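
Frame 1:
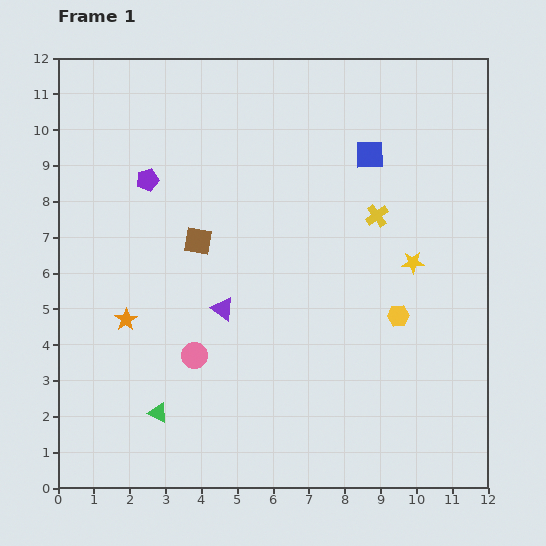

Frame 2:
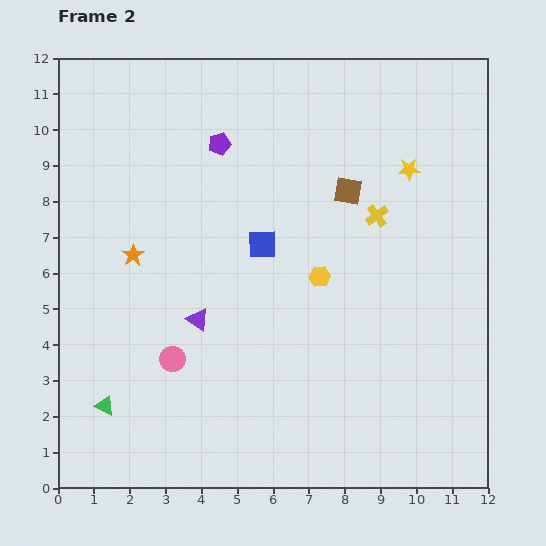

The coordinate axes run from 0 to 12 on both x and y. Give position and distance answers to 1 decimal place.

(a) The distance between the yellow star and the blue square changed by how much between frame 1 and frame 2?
+1.4

Distance in frame 1: 3.2. Distance in frame 2: 4.6.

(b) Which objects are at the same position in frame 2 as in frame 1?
the yellow cross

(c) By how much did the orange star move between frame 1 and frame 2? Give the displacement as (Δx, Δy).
(0.2, 1.8)

The orange star was at (1.9, 4.7) in frame 1 and (2.1, 6.5) in frame 2.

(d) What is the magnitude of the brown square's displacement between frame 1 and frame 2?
4.4

The brown square moved from (3.9, 6.9) to (8.1, 8.3), a distance of √(4.2² + 1.4²) ≈ 4.4.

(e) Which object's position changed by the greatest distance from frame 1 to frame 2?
the brown square

(moved 4.4; next 3.9)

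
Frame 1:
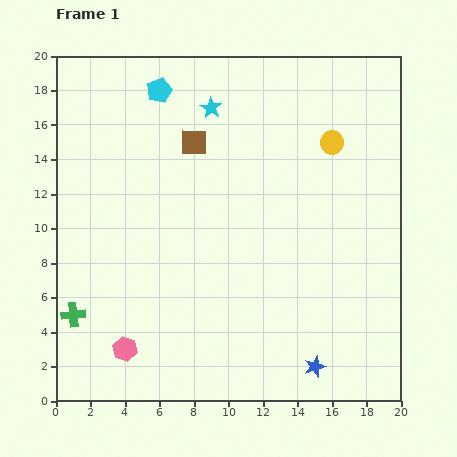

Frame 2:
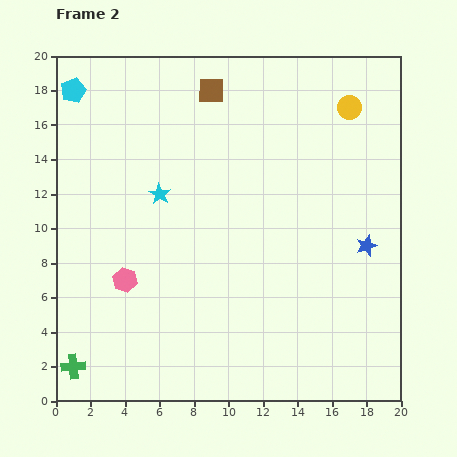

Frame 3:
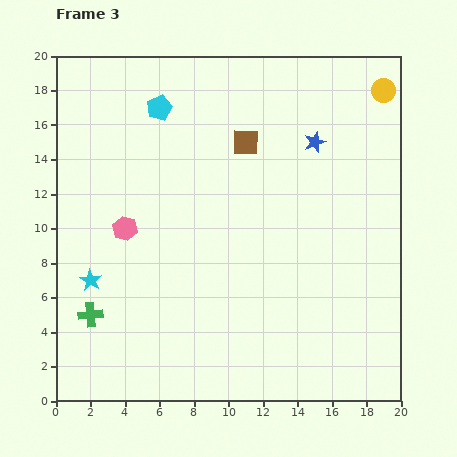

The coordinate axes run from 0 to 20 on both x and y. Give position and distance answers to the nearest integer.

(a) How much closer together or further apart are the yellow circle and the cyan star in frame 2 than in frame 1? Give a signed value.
+5

Distance in frame 1: 7. Distance in frame 2: 12.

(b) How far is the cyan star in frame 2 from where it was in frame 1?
6

The cyan star moved from (9, 17) to (6, 12), a distance of √(3² + 5²) ≈ 6.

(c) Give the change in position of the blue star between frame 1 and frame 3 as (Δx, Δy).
(0, 13)

The blue star was at (15, 2) in frame 1 and (15, 15) in frame 3.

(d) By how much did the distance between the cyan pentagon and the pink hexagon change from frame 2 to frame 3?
-4

Distance in frame 2: 11. Distance in frame 3: 7.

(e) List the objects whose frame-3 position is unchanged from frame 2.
none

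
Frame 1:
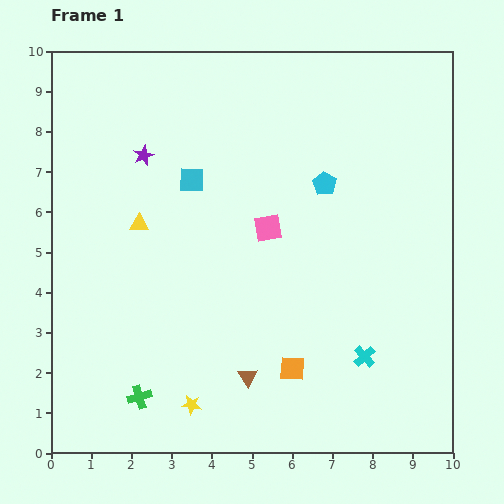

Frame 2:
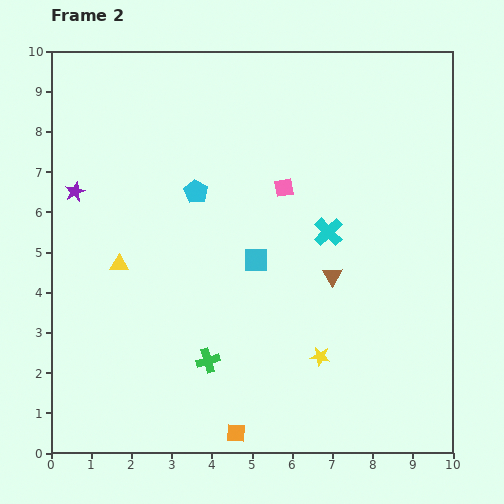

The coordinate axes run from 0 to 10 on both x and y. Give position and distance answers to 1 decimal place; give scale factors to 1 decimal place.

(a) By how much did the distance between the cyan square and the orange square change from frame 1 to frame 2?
-1.0

Distance in frame 1: 5.3. Distance in frame 2: 4.3.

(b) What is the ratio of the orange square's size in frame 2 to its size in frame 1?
0.8×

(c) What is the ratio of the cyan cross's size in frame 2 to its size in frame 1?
1.3×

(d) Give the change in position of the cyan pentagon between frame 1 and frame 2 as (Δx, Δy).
(-3.2, -0.2)

The cyan pentagon was at (6.8, 6.7) in frame 1 and (3.6, 6.5) in frame 2.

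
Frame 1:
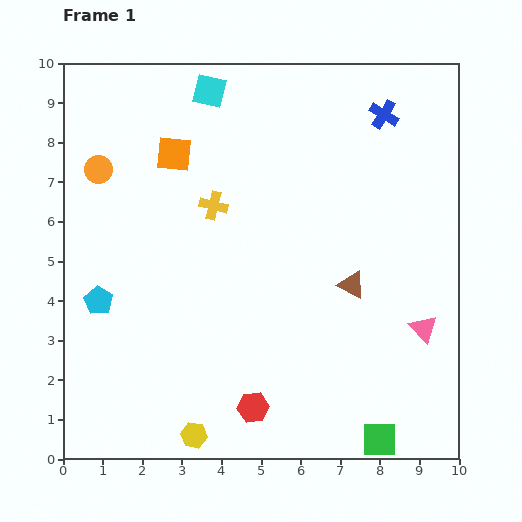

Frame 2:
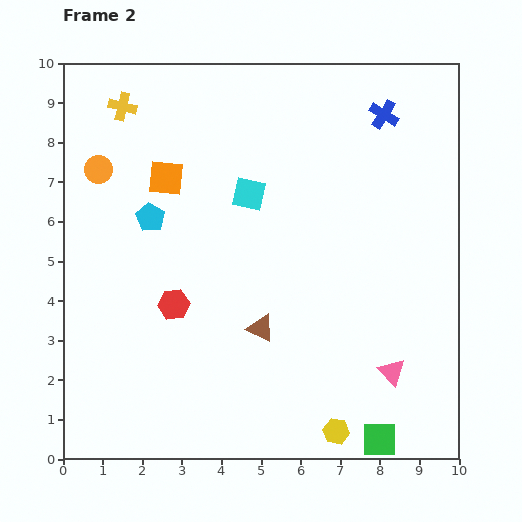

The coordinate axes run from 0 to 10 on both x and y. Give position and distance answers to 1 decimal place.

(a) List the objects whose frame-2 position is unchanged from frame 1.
the blue cross, the green square, the orange circle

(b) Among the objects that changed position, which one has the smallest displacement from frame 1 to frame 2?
the orange square

(moved 0.6)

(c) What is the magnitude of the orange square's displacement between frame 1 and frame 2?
0.6

The orange square moved from (2.8, 7.7) to (2.6, 7.1), a distance of √(0.2² + 0.6²) ≈ 0.6.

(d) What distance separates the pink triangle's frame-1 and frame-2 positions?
1.4

The pink triangle moved from (9.1, 3.3) to (8.3, 2.2), a distance of √(0.8² + 1.1²) ≈ 1.4.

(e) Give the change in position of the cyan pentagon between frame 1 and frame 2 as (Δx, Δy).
(1.3, 2.1)

The cyan pentagon was at (0.9, 4.0) in frame 1 and (2.2, 6.1) in frame 2.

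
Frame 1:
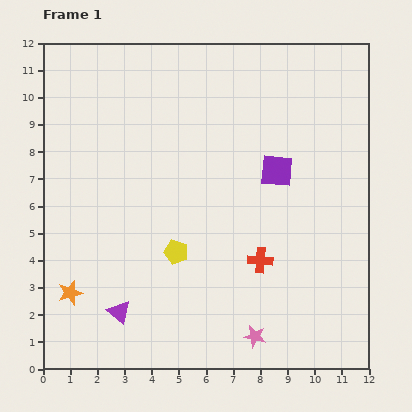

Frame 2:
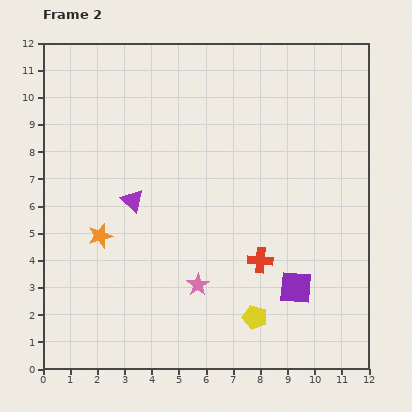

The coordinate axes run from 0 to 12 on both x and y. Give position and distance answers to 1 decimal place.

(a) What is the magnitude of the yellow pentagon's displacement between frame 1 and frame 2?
3.8

The yellow pentagon moved from (4.9, 4.3) to (7.8, 1.9), a distance of √(2.9² + 2.4²) ≈ 3.8.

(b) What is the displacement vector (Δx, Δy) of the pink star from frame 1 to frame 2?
(-2.1, 1.9)

The pink star was at (7.8, 1.2) in frame 1 and (5.7, 3.1) in frame 2.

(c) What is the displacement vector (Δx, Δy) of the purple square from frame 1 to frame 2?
(0.7, -4.3)

The purple square was at (8.6, 7.3) in frame 1 and (9.3, 3.0) in frame 2.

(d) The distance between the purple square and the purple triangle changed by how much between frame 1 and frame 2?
-1.0

Distance in frame 1: 7.8. Distance in frame 2: 6.8.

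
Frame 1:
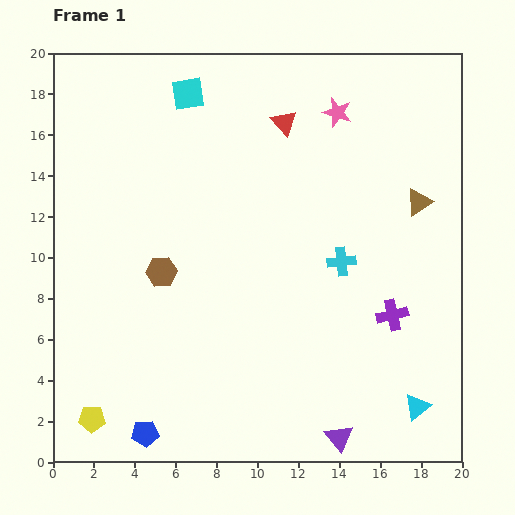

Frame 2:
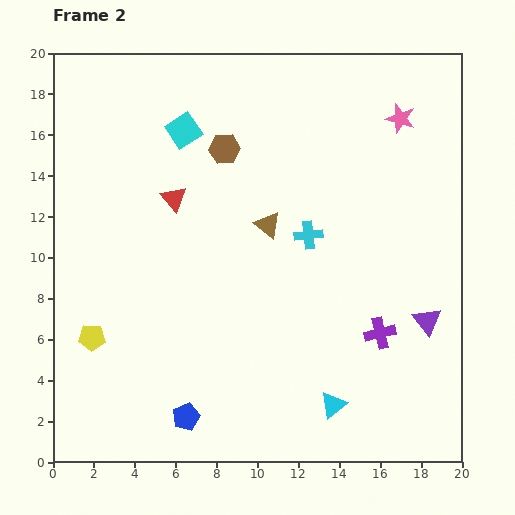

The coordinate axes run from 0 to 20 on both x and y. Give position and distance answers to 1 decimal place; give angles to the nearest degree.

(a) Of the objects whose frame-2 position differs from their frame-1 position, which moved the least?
the purple cross

(moved 1.1)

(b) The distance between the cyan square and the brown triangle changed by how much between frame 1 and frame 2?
-6.3

Distance in frame 1: 12.5. Distance in frame 2: 6.2.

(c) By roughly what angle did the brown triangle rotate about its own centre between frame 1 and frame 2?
51° counter-clockwise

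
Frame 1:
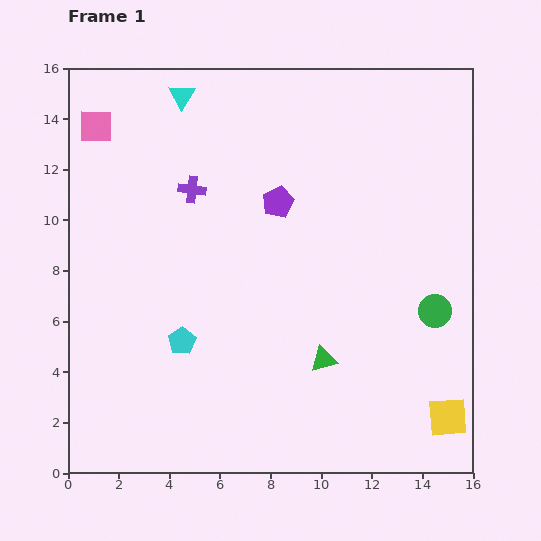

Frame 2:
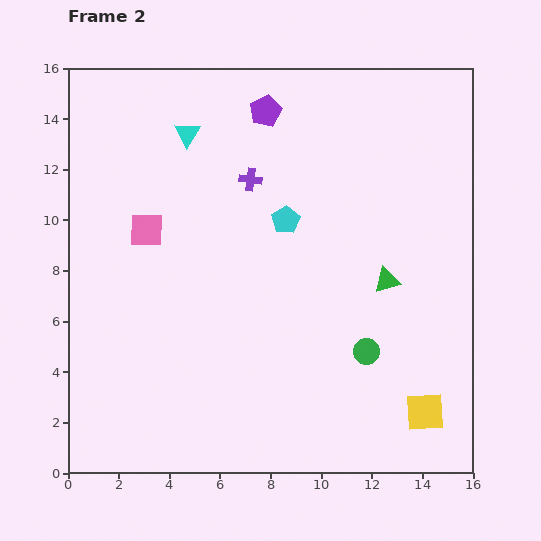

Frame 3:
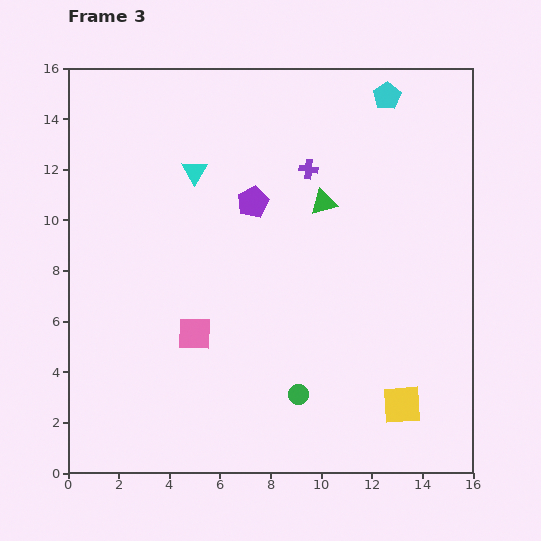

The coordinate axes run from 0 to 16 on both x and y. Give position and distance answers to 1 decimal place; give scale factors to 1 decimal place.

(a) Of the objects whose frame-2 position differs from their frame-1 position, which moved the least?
the yellow square

(moved 0.9)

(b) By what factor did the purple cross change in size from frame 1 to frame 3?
0.7×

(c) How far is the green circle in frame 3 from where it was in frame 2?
3.2

The green circle moved from (11.8, 4.8) to (9.1, 3.1), a distance of √(2.7² + 1.7²) ≈ 3.2.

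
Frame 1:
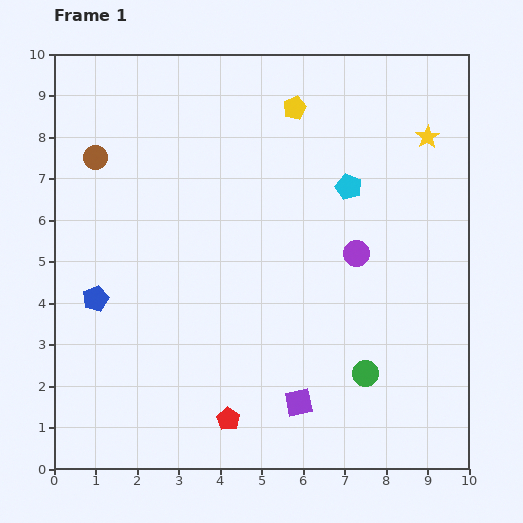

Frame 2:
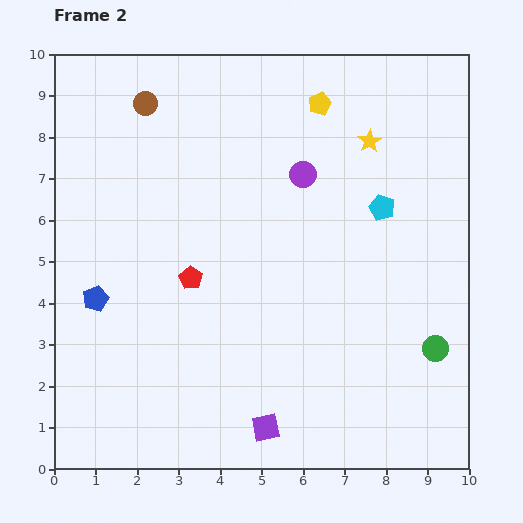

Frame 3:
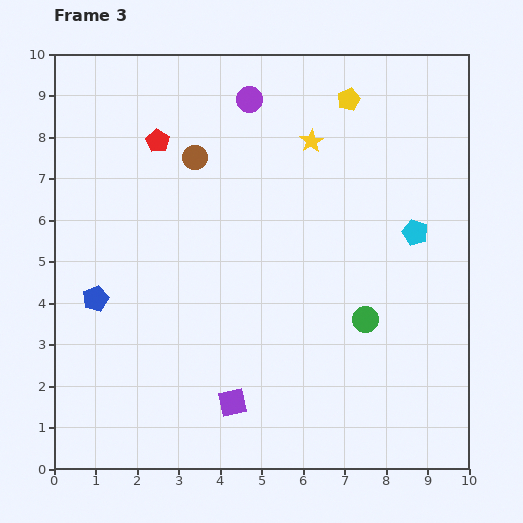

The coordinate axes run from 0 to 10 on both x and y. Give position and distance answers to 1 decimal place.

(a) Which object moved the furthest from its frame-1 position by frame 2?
the red pentagon

(moved 3.5; next 2.3)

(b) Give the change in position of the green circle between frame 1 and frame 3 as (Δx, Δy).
(0.0, 1.3)

The green circle was at (7.5, 2.3) in frame 1 and (7.5, 3.6) in frame 3.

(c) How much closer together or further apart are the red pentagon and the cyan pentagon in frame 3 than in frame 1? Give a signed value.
+0.3

Distance in frame 1: 6.3. Distance in frame 3: 6.6.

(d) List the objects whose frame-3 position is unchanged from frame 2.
the blue pentagon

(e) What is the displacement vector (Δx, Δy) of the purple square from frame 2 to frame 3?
(-0.8, 0.6)

The purple square was at (5.1, 1.0) in frame 2 and (4.3, 1.6) in frame 3.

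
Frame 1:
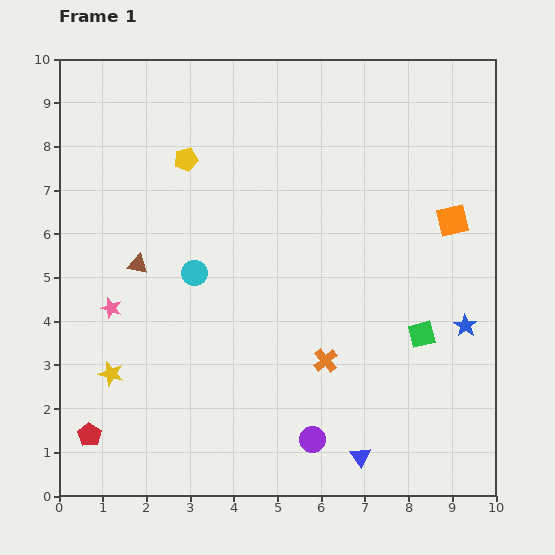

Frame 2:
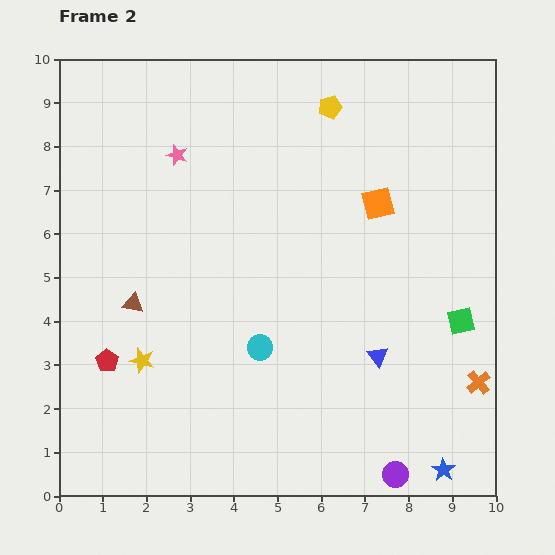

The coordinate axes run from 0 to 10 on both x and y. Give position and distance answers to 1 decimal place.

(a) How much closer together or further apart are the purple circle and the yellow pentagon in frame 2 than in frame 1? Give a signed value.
+1.5

Distance in frame 1: 7.0. Distance in frame 2: 8.5.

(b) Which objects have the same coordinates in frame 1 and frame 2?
none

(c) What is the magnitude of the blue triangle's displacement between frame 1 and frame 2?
2.3

The blue triangle moved from (6.9, 0.9) to (7.3, 3.2), a distance of √(0.4² + 2.3²) ≈ 2.3.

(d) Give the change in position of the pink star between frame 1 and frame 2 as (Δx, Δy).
(1.5, 3.5)

The pink star was at (1.2, 4.3) in frame 1 and (2.7, 7.8) in frame 2.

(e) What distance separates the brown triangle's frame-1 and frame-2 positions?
0.9

The brown triangle moved from (1.8, 5.3) to (1.7, 4.4), a distance of √(0.1² + 0.9²) ≈ 0.9.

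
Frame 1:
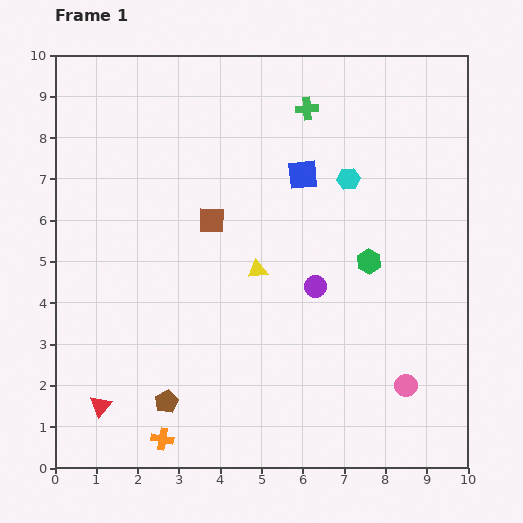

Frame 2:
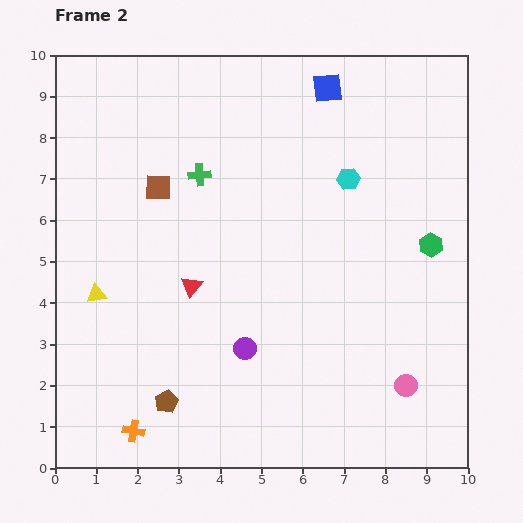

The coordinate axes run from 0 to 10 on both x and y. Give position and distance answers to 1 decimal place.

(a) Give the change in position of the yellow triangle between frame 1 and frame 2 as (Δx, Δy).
(-3.9, -0.6)

The yellow triangle was at (4.9, 4.8) in frame 1 and (1.0, 4.2) in frame 2.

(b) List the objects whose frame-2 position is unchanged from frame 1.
the pink circle, the cyan hexagon, the brown pentagon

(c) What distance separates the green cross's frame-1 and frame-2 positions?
3.1

The green cross moved from (6.1, 8.7) to (3.5, 7.1), a distance of √(2.6² + 1.6²) ≈ 3.1.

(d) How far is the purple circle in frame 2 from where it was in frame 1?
2.3

The purple circle moved from (6.3, 4.4) to (4.6, 2.9), a distance of √(1.7² + 1.5²) ≈ 2.3.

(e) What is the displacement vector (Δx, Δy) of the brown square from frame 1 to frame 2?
(-1.3, 0.8)

The brown square was at (3.8, 6.0) in frame 1 and (2.5, 6.8) in frame 2.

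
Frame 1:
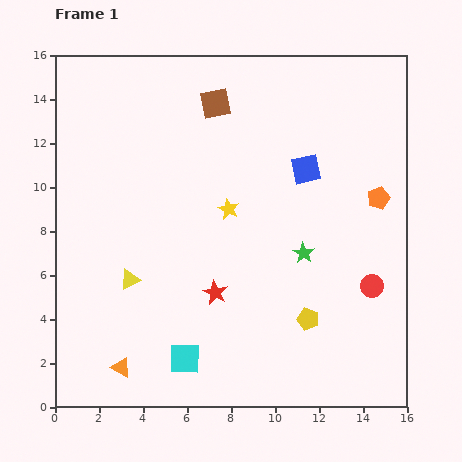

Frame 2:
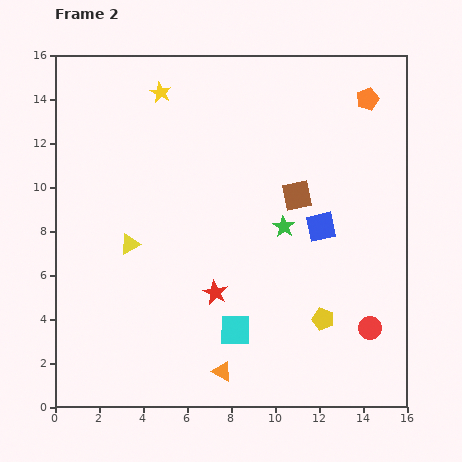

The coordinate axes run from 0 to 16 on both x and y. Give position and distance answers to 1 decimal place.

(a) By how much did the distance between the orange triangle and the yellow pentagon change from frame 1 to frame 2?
-3.6

Distance in frame 1: 8.8. Distance in frame 2: 5.2.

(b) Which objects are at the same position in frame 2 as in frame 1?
the red star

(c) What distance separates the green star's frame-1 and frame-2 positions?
1.5

The green star moved from (11.3, 7.0) to (10.4, 8.2), a distance of √(0.9² + 1.2²) ≈ 1.5.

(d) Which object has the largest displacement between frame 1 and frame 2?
the yellow star

(moved 6.1; next 5.6)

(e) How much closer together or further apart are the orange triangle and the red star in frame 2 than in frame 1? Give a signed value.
-1.9

Distance in frame 1: 5.5. Distance in frame 2: 3.6.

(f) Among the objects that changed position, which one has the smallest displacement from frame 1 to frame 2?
the yellow pentagon

(moved 0.7)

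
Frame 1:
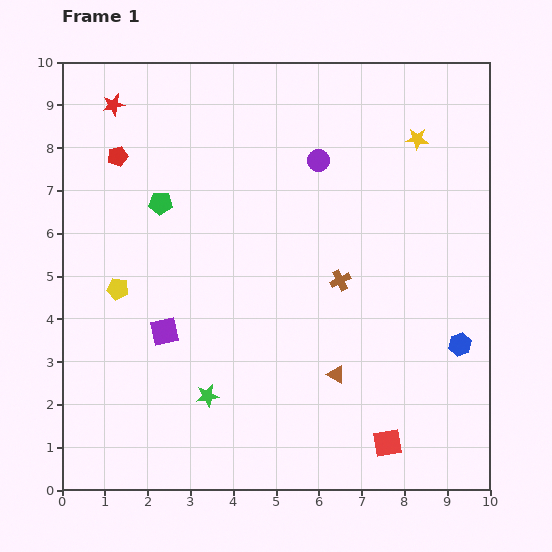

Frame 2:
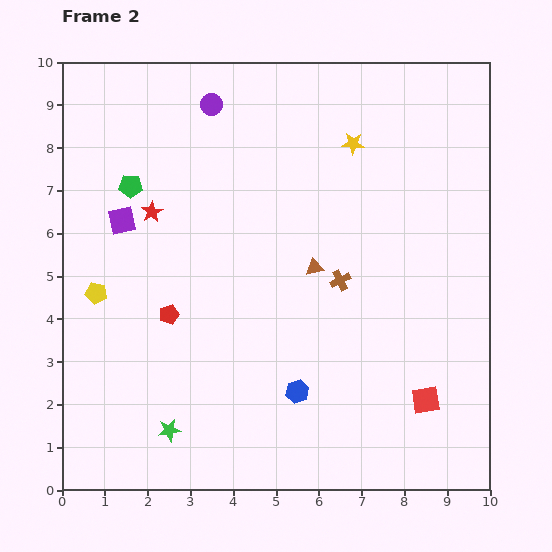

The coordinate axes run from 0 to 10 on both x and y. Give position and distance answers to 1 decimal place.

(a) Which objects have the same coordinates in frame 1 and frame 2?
the brown cross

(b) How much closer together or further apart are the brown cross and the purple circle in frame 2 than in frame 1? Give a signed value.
+2.3

Distance in frame 1: 2.8. Distance in frame 2: 5.1.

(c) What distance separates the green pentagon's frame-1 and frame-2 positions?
0.8

The green pentagon moved from (2.3, 6.7) to (1.6, 7.1), a distance of √(0.7² + 0.4²) ≈ 0.8.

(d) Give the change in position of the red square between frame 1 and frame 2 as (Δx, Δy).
(0.9, 1.0)

The red square was at (7.6, 1.1) in frame 1 and (8.5, 2.1) in frame 2.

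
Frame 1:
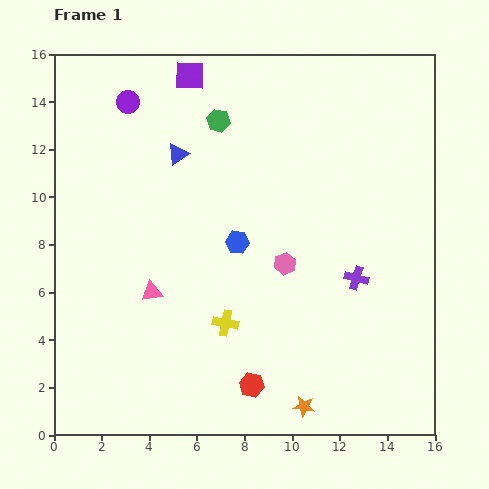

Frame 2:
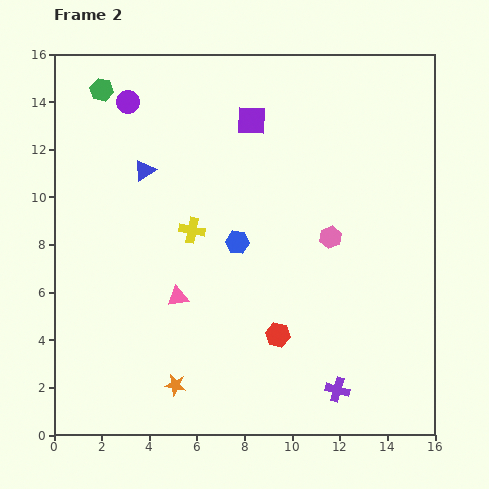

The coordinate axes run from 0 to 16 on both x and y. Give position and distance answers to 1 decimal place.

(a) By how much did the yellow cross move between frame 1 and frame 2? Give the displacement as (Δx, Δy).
(-1.4, 3.9)

The yellow cross was at (7.2, 4.7) in frame 1 and (5.8, 8.6) in frame 2.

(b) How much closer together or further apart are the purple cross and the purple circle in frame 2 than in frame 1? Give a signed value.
+2.9

Distance in frame 1: 12.1. Distance in frame 2: 15.0.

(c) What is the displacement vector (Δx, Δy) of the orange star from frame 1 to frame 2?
(-5.4, 0.9)

The orange star was at (10.5, 1.2) in frame 1 and (5.1, 2.1) in frame 2.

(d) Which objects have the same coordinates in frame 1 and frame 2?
the blue hexagon, the purple circle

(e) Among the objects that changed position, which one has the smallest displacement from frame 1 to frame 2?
the pink triangle

(moved 1.1)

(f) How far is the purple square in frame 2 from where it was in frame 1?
3.2

The purple square moved from (5.7, 15.1) to (8.3, 13.2), a distance of √(2.6² + 1.9²) ≈ 3.2.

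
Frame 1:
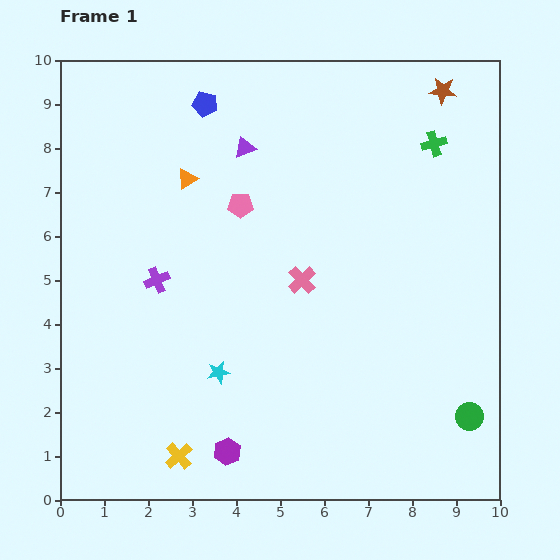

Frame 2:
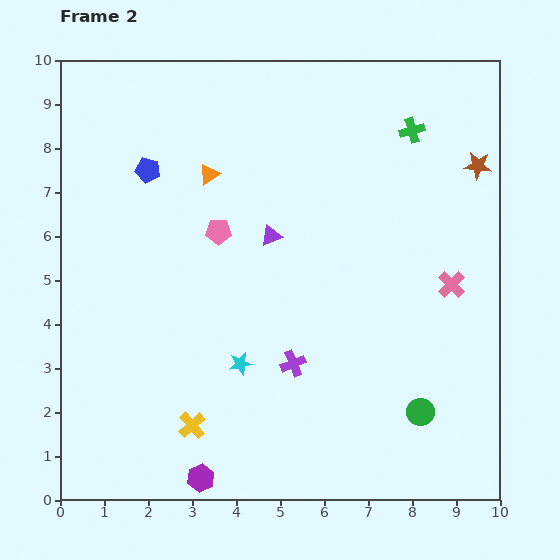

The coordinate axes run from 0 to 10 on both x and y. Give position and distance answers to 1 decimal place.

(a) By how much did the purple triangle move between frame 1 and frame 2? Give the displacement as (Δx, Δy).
(0.6, -2.0)

The purple triangle was at (4.2, 8.0) in frame 1 and (4.8, 6.0) in frame 2.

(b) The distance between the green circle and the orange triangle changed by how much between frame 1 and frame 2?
-1.2

Distance in frame 1: 8.4. Distance in frame 2: 7.2.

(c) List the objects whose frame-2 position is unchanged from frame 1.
none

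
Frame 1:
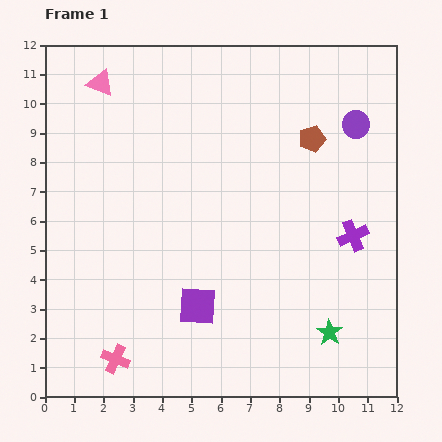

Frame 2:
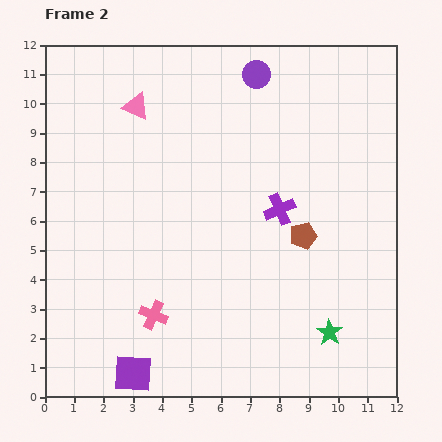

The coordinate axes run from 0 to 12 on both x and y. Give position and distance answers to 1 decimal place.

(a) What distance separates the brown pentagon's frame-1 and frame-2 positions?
3.3

The brown pentagon moved from (9.1, 8.8) to (8.8, 5.5), a distance of √(0.3² + 3.3²) ≈ 3.3.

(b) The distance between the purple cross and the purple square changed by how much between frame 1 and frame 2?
+1.7

Distance in frame 1: 5.8. Distance in frame 2: 7.5.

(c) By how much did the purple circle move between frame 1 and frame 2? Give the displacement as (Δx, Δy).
(-3.4, 1.7)

The purple circle was at (10.6, 9.3) in frame 1 and (7.2, 11.0) in frame 2.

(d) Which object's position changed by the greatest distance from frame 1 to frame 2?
the purple circle

(moved 3.8; next 3.3)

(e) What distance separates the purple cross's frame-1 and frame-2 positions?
2.7

The purple cross moved from (10.5, 5.5) to (8.0, 6.4), a distance of √(2.5² + 0.9²) ≈ 2.7.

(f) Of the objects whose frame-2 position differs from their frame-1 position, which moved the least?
the pink triangle

(moved 1.4)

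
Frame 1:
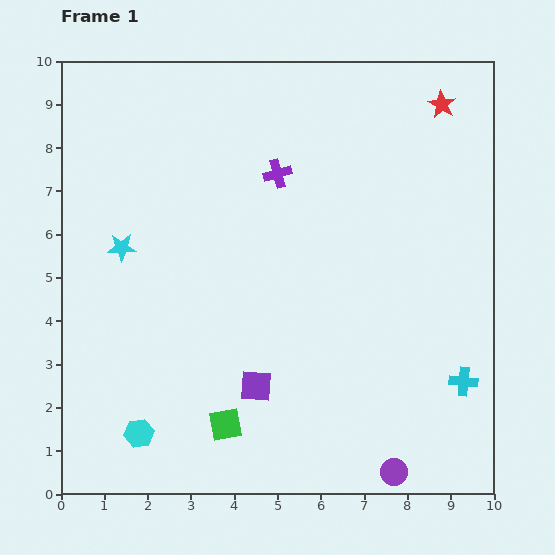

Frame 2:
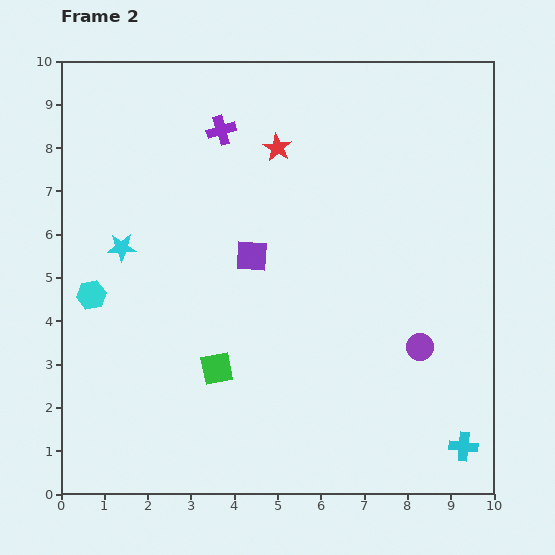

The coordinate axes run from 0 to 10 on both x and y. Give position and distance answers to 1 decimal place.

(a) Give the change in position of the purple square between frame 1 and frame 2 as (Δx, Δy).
(-0.1, 3.0)

The purple square was at (4.5, 2.5) in frame 1 and (4.4, 5.5) in frame 2.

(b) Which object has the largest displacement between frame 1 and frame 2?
the red star

(moved 3.9; next 3.4)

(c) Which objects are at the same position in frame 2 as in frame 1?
the cyan star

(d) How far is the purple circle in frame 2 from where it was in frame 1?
3.0

The purple circle moved from (7.7, 0.5) to (8.3, 3.4), a distance of √(0.6² + 2.9²) ≈ 3.0.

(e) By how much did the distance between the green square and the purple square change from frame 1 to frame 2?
+1.6

Distance in frame 1: 1.1. Distance in frame 2: 2.7.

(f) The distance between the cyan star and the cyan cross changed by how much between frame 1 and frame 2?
+0.6

Distance in frame 1: 8.5. Distance in frame 2: 9.1.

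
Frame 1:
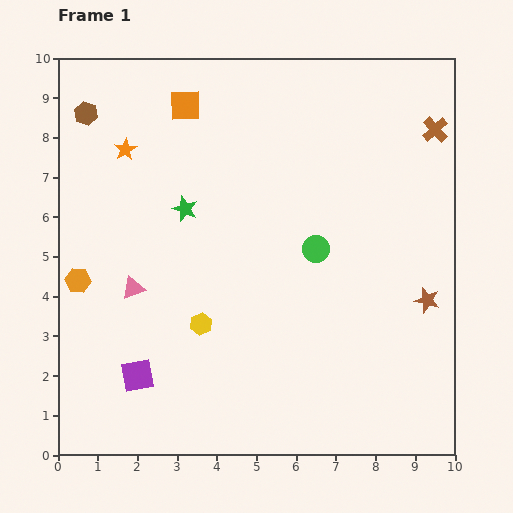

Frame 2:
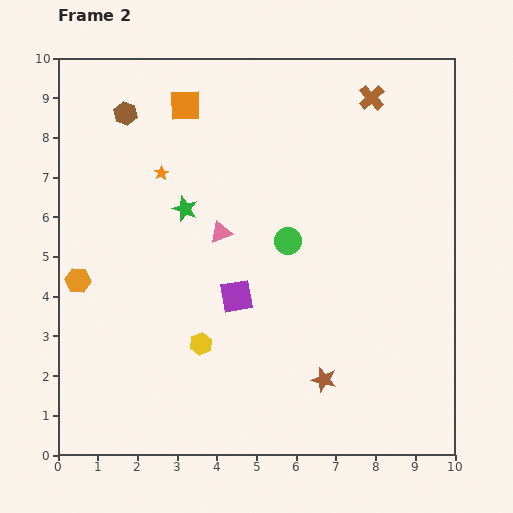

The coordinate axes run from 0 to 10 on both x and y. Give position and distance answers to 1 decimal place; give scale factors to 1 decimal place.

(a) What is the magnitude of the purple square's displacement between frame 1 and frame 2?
3.2

The purple square moved from (2.0, 2.0) to (4.5, 4.0), a distance of √(2.5² + 2.0²) ≈ 3.2.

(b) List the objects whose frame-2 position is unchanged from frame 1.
the green star, the orange square, the orange hexagon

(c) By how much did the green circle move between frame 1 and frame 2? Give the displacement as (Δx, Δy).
(-0.7, 0.2)

The green circle was at (6.5, 5.2) in frame 1 and (5.8, 5.4) in frame 2.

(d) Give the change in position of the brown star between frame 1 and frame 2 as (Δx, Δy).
(-2.6, -2.0)

The brown star was at (9.3, 3.9) in frame 1 and (6.7, 1.9) in frame 2.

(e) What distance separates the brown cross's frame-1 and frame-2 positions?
1.8

The brown cross moved from (9.5, 8.2) to (7.9, 9.0), a distance of √(1.6² + 0.8²) ≈ 1.8.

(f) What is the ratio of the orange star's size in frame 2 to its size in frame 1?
0.6×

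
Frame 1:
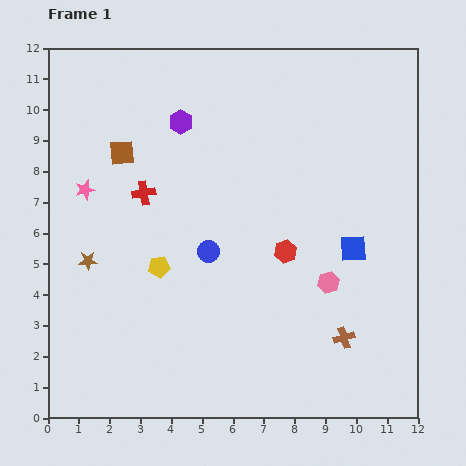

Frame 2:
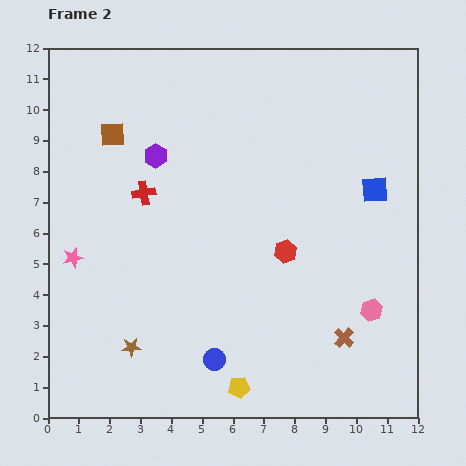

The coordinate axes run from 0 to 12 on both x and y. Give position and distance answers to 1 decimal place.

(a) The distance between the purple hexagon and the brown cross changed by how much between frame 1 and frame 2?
-0.3

Distance in frame 1: 8.8. Distance in frame 2: 8.5.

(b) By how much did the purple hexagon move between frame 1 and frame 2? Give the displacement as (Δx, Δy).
(-0.8, -1.1)

The purple hexagon was at (4.3, 9.6) in frame 1 and (3.5, 8.5) in frame 2.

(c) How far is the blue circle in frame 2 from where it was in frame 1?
3.5

The blue circle moved from (5.2, 5.4) to (5.4, 1.9), a distance of √(0.2² + 3.5²) ≈ 3.5.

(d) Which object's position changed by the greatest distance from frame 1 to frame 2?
the yellow pentagon

(moved 4.7; next 3.5)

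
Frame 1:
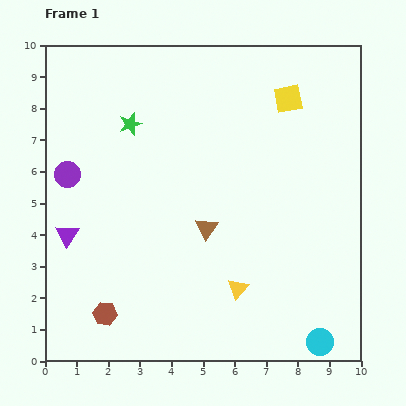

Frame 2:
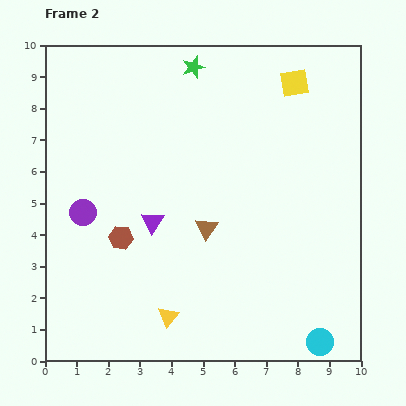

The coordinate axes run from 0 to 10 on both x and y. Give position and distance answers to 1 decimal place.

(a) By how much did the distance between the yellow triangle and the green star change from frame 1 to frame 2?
+1.7

Distance in frame 1: 6.2. Distance in frame 2: 7.9.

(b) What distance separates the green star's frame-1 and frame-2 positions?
2.7

The green star moved from (2.7, 7.5) to (4.7, 9.3), a distance of √(2.0² + 1.8²) ≈ 2.7.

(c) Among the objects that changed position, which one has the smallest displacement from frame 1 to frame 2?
the yellow square

(moved 0.5)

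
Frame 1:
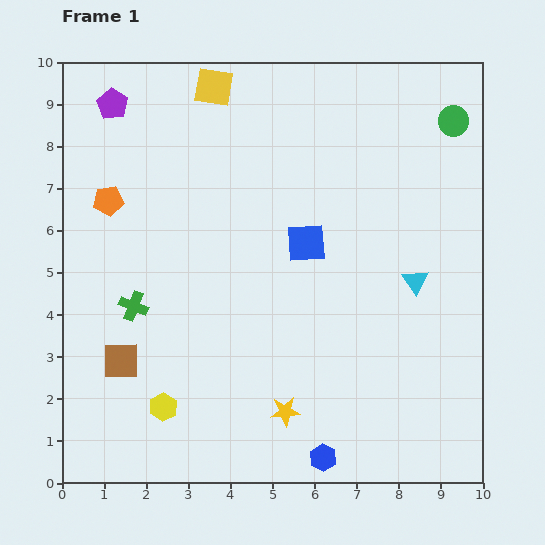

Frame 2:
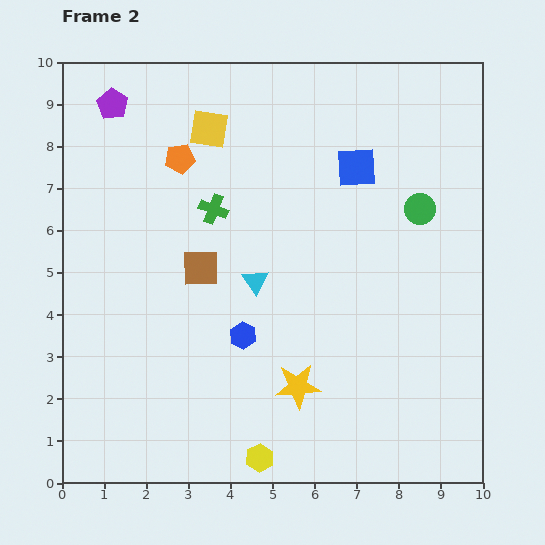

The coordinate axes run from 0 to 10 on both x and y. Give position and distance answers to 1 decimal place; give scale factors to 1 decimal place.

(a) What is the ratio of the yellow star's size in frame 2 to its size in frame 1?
1.6×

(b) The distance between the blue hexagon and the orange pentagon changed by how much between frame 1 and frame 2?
-3.5

Distance in frame 1: 8.0. Distance in frame 2: 4.5.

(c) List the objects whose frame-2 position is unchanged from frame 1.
the purple pentagon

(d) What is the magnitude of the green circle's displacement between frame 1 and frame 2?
2.2

The green circle moved from (9.3, 8.6) to (8.5, 6.5), a distance of √(0.8² + 2.1²) ≈ 2.2.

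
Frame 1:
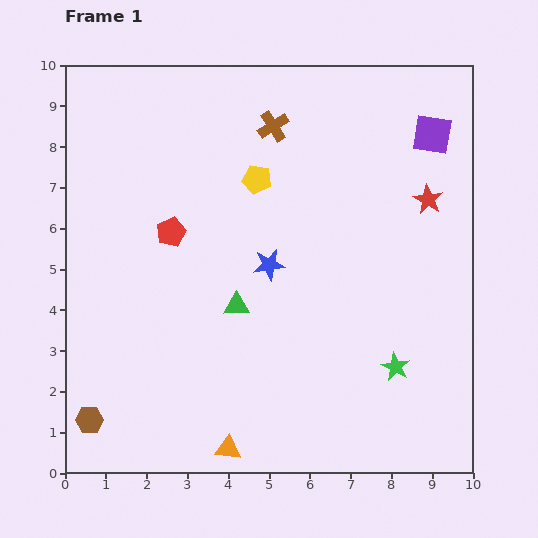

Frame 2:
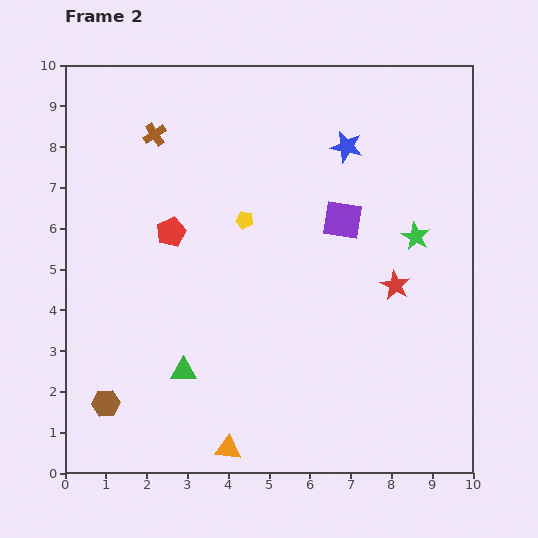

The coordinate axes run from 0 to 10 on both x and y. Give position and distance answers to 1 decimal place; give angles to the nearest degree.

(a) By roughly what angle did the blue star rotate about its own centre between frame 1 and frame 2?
20° clockwise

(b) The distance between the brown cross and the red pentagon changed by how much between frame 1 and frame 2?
-1.2

Distance in frame 1: 3.6. Distance in frame 2: 2.4.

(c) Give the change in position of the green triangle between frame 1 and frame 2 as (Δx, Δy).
(-1.3, -1.6)

The green triangle was at (4.2, 4.1) in frame 1 and (2.9, 2.5) in frame 2.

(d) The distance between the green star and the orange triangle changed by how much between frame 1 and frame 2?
+2.3

Distance in frame 1: 4.6. Distance in frame 2: 6.9.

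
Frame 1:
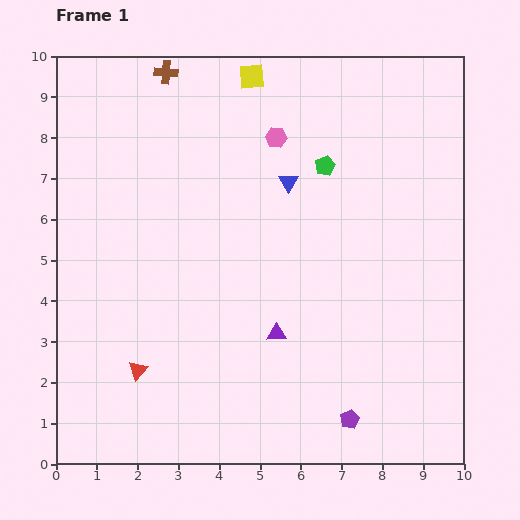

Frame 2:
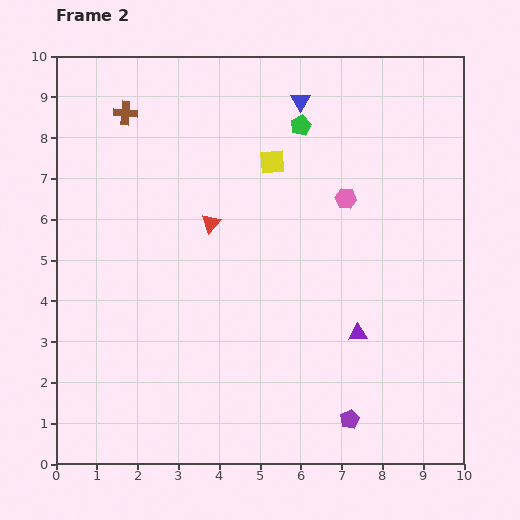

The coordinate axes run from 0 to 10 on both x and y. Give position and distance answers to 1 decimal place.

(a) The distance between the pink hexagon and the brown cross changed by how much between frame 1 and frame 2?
+2.7

Distance in frame 1: 3.1. Distance in frame 2: 5.8.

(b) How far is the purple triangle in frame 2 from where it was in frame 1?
2.0

The purple triangle moved from (5.4, 3.2) to (7.4, 3.2), a distance of √(2.0² + 0.0²) ≈ 2.0.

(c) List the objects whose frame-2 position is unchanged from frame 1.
the purple pentagon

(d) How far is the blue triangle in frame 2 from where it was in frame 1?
2.0

The blue triangle moved from (5.7, 6.9) to (6.0, 8.9), a distance of √(0.3² + 2.0²) ≈ 2.0.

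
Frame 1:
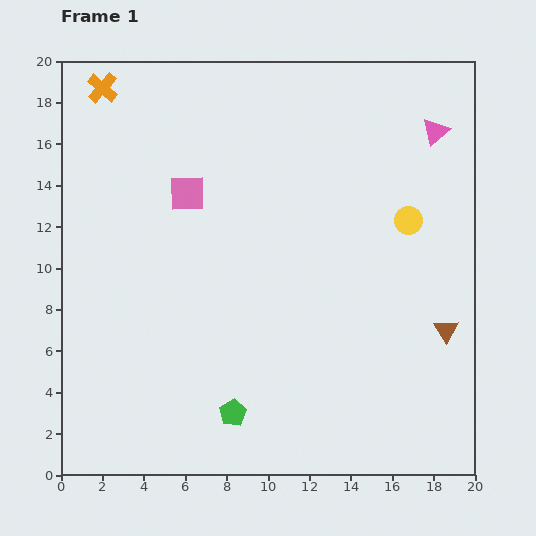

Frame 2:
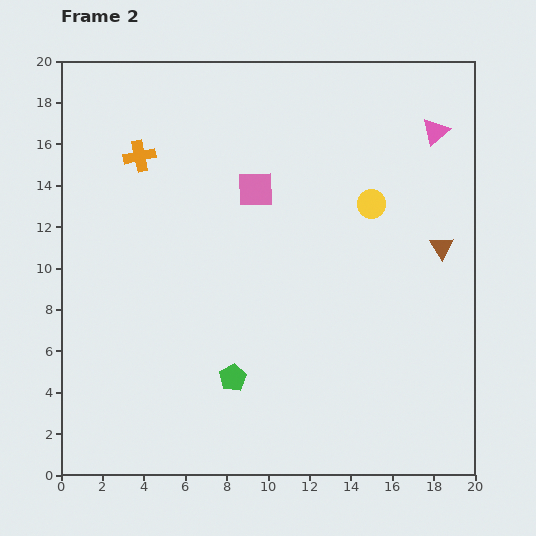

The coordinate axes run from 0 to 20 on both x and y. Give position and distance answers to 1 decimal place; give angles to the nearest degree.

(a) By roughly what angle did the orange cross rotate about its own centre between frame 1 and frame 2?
37° clockwise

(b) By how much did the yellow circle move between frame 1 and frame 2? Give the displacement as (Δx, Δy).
(-1.8, 0.8)

The yellow circle was at (16.8, 12.3) in frame 1 and (15.0, 13.1) in frame 2.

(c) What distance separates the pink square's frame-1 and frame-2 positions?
3.3

The pink square moved from (6.1, 13.6) to (9.4, 13.8), a distance of √(3.3² + 0.2²) ≈ 3.3.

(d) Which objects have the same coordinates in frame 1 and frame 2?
the pink triangle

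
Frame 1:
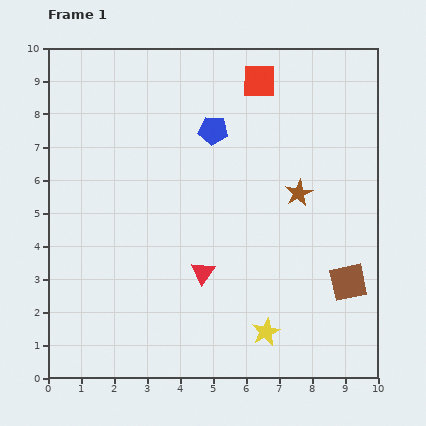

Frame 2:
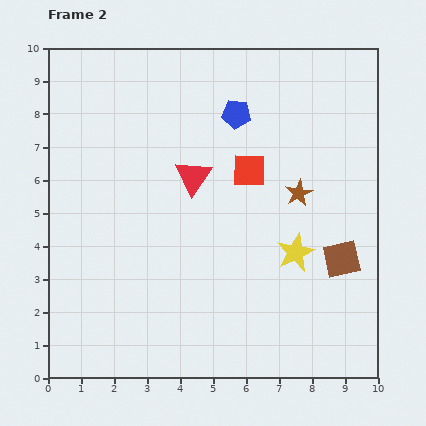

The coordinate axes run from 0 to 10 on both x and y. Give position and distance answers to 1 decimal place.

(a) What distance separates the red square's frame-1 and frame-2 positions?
2.7

The red square moved from (6.4, 9.0) to (6.1, 6.3), a distance of √(0.3² + 2.7²) ≈ 2.7.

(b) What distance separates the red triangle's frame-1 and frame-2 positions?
2.9

The red triangle moved from (4.7, 3.2) to (4.4, 6.1), a distance of √(0.3² + 2.9²) ≈ 2.9.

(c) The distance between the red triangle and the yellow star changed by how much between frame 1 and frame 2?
+1.3

Distance in frame 1: 2.6. Distance in frame 2: 3.9.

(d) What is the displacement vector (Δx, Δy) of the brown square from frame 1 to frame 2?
(-0.2, 0.7)

The brown square was at (9.1, 2.9) in frame 1 and (8.9, 3.6) in frame 2.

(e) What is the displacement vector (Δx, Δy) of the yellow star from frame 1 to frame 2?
(0.9, 2.4)

The yellow star was at (6.6, 1.4) in frame 1 and (7.5, 3.8) in frame 2.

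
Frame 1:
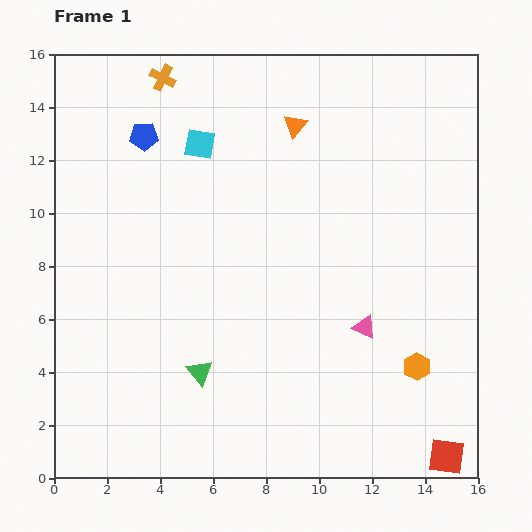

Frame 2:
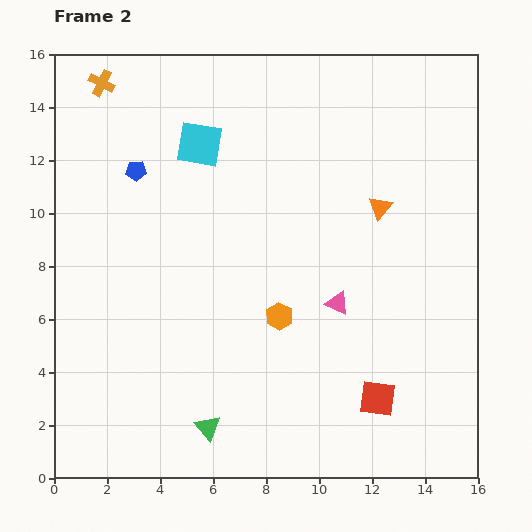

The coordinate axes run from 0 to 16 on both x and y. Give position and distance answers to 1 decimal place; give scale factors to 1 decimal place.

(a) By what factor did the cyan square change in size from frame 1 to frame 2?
1.5×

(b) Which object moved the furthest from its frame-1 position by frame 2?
the orange hexagon

(moved 5.5; next 4.5)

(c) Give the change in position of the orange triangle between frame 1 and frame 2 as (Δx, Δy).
(3.2, -3.1)

The orange triangle was at (9.1, 13.3) in frame 1 and (12.3, 10.2) in frame 2.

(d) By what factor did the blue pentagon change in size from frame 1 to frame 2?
0.7×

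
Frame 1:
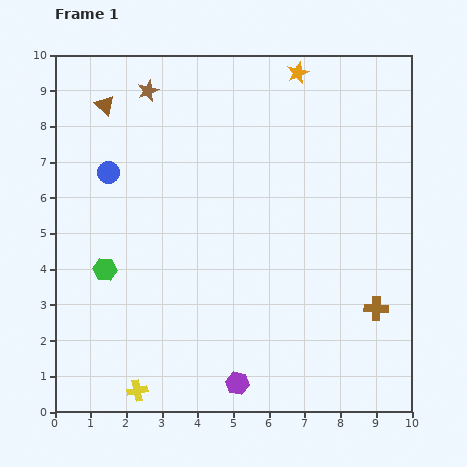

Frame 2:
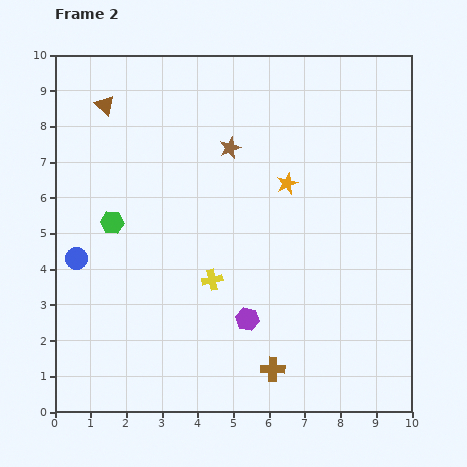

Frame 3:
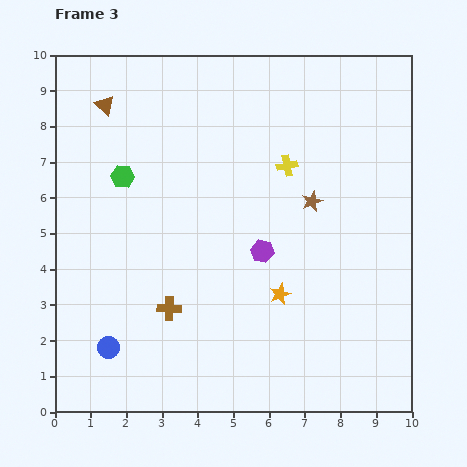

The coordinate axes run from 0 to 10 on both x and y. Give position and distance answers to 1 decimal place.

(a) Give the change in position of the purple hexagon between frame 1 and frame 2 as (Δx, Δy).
(0.3, 1.8)

The purple hexagon was at (5.1, 0.8) in frame 1 and (5.4, 2.6) in frame 2.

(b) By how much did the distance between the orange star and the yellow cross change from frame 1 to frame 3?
-6.4

Distance in frame 1: 10.0. Distance in frame 3: 3.6.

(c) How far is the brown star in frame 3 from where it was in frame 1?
5.5

The brown star moved from (2.6, 9.0) to (7.2, 5.9), a distance of √(4.6² + 3.1²) ≈ 5.5.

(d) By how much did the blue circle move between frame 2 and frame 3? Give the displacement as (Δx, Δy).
(0.9, -2.5)

The blue circle was at (0.6, 4.3) in frame 2 and (1.5, 1.8) in frame 3.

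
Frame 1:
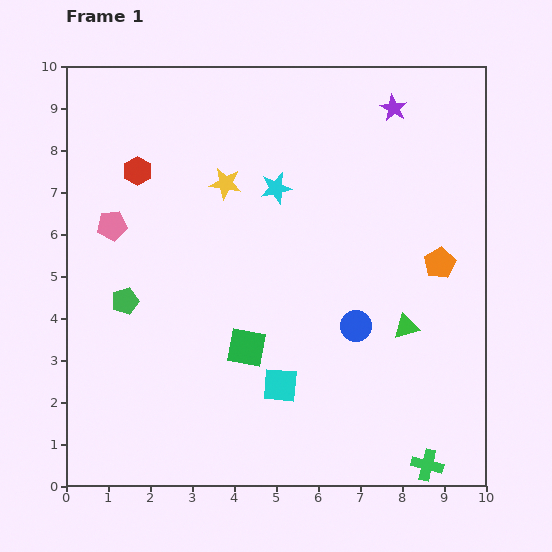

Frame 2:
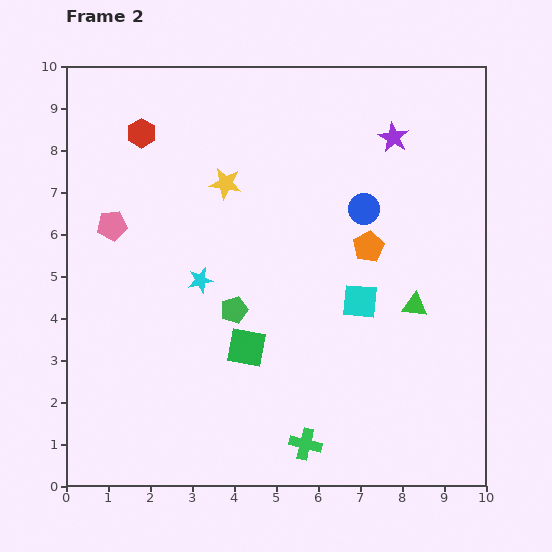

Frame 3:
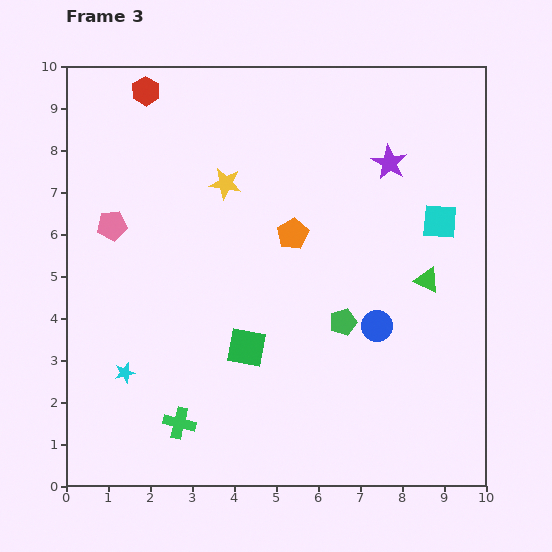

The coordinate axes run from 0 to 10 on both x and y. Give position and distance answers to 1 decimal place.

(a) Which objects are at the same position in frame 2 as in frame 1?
the yellow star, the pink pentagon, the green square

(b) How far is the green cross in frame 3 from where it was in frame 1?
6.0

The green cross moved from (8.6, 0.5) to (2.7, 1.5), a distance of √(5.9² + 1.0²) ≈ 6.0.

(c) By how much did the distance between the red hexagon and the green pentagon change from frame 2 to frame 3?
+2.5

Distance in frame 2: 4.7. Distance in frame 3: 7.2.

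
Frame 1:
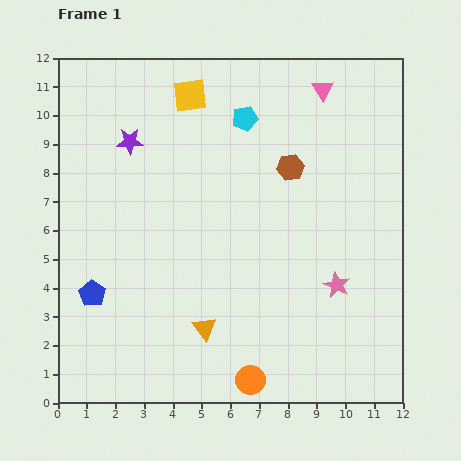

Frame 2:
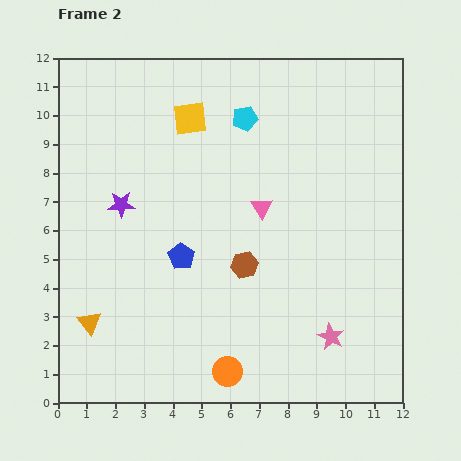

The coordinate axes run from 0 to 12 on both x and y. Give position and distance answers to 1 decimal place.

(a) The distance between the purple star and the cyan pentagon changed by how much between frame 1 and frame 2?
+1.1

Distance in frame 1: 4.1. Distance in frame 2: 5.2.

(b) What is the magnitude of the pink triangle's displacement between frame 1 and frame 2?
4.6

The pink triangle moved from (9.2, 10.9) to (7.1, 6.8), a distance of √(2.1² + 4.1²) ≈ 4.6.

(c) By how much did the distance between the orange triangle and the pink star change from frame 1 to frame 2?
+3.6

Distance in frame 1: 4.8. Distance in frame 2: 8.4.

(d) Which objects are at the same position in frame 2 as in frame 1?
the cyan pentagon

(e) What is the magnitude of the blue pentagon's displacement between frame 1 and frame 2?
3.4

The blue pentagon moved from (1.2, 3.8) to (4.3, 5.1), a distance of √(3.1² + 1.3²) ≈ 3.4.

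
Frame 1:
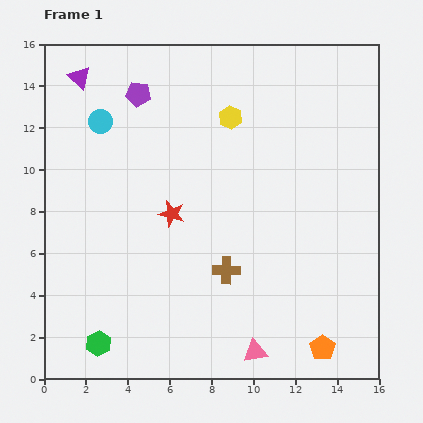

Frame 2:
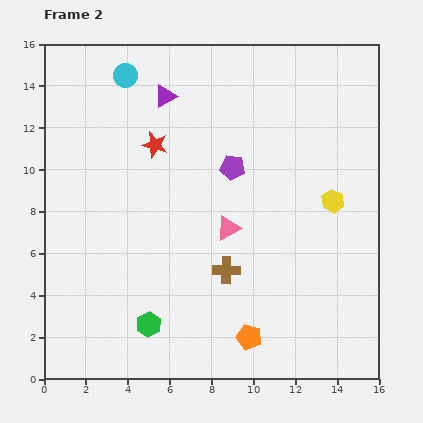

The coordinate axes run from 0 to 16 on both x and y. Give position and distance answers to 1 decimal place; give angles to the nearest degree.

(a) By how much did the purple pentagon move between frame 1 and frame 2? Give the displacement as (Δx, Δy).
(4.5, -3.5)

The purple pentagon was at (4.5, 13.6) in frame 1 and (9.0, 10.1) in frame 2.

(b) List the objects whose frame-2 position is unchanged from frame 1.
the brown cross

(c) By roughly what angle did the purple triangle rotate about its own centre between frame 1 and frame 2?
49° clockwise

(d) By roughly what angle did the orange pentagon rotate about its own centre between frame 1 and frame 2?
19° counter-clockwise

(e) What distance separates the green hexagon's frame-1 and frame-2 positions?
2.6

The green hexagon moved from (2.6, 1.7) to (5.0, 2.6), a distance of √(2.4² + 0.9²) ≈ 2.6.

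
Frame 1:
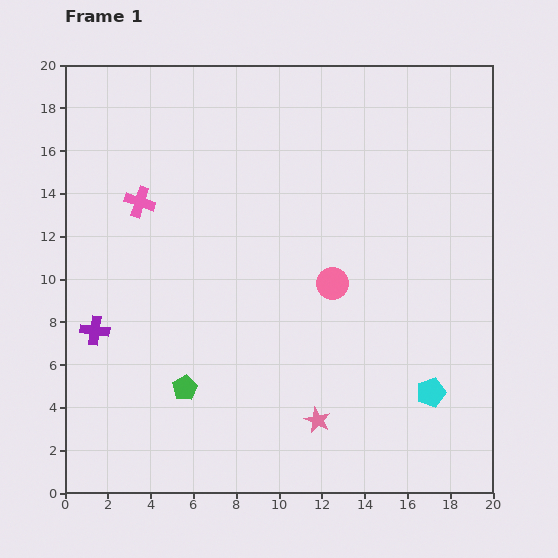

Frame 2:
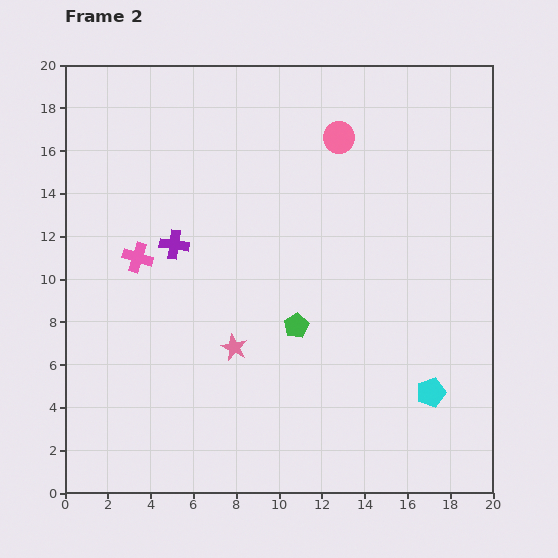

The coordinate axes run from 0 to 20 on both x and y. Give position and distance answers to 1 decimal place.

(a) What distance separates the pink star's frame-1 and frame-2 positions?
5.2

The pink star moved from (11.8, 3.4) to (7.9, 6.8), a distance of √(3.9² + 3.4²) ≈ 5.2.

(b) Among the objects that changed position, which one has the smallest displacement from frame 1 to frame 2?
the pink cross

(moved 2.6)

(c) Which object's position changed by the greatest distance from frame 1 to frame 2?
the pink circle

(moved 6.8; next 6.0)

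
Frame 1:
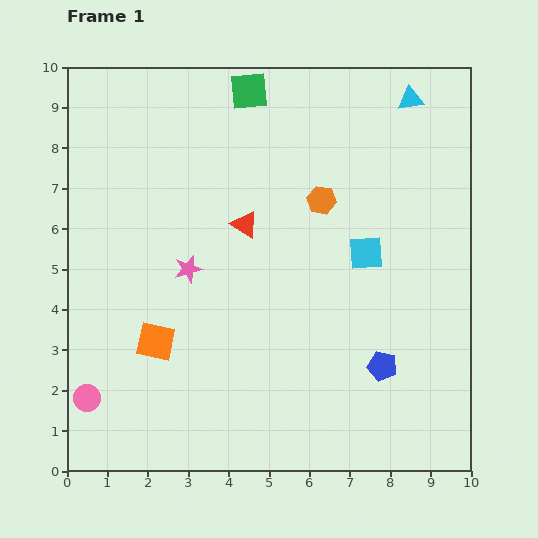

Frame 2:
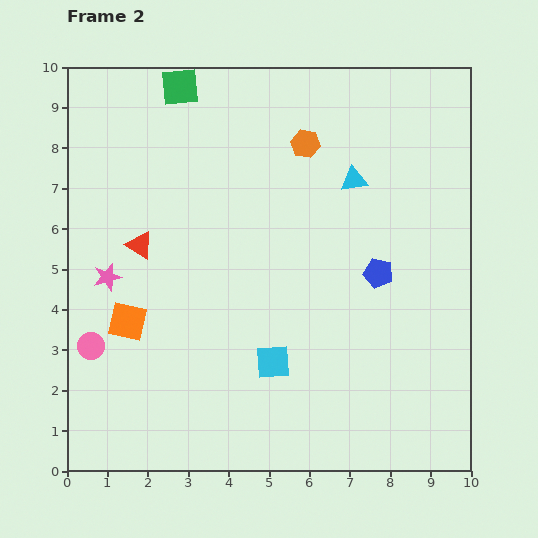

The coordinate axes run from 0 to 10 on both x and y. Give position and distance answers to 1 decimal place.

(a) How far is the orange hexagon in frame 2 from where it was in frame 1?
1.5

The orange hexagon moved from (6.3, 6.7) to (5.9, 8.1), a distance of √(0.4² + 1.4²) ≈ 1.5.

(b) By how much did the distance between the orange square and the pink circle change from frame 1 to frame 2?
-1.1

Distance in frame 1: 2.2. Distance in frame 2: 1.1.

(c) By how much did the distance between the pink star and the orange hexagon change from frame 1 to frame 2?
+2.2

Distance in frame 1: 3.7. Distance in frame 2: 5.9.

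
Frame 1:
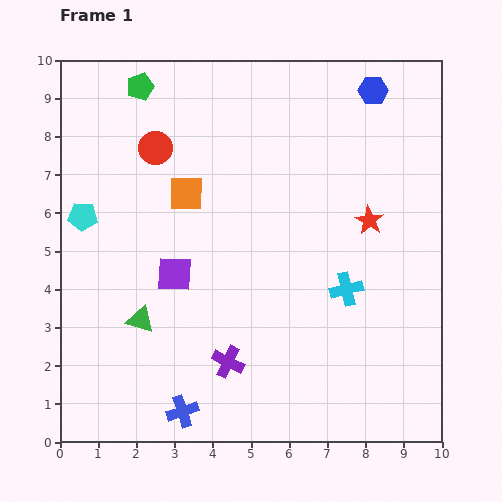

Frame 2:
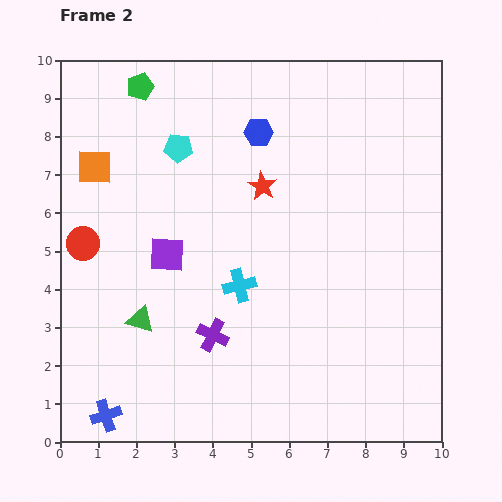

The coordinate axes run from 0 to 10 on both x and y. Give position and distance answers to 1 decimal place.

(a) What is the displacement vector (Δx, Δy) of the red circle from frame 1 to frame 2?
(-1.9, -2.5)

The red circle was at (2.5, 7.7) in frame 1 and (0.6, 5.2) in frame 2.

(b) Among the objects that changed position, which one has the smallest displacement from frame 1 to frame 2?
the purple square

(moved 0.5)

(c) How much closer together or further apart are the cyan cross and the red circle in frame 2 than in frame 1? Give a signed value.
-2.0

Distance in frame 1: 6.2. Distance in frame 2: 4.2.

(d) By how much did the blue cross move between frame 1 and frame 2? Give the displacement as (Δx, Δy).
(-2.0, -0.1)

The blue cross was at (3.2, 0.8) in frame 1 and (1.2, 0.7) in frame 2.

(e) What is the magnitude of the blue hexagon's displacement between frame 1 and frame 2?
3.2

The blue hexagon moved from (8.2, 9.2) to (5.2, 8.1), a distance of √(3.0² + 1.1²) ≈ 3.2.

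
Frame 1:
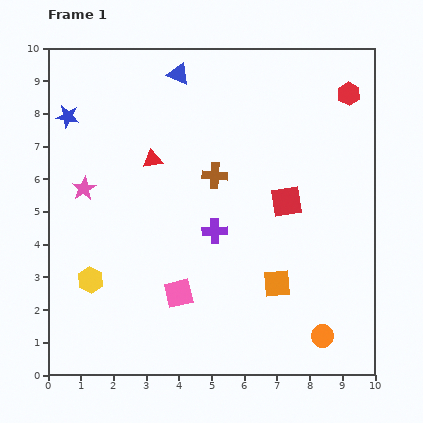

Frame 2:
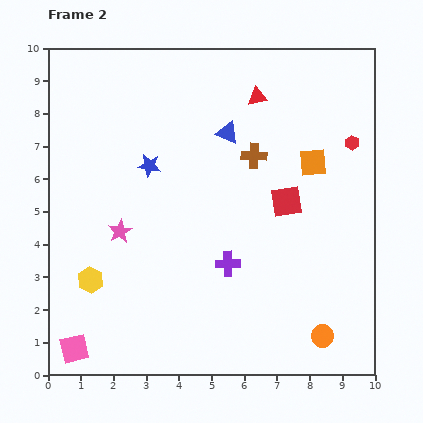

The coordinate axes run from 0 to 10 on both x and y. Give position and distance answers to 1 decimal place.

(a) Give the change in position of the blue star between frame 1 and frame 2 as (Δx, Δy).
(2.5, -1.5)

The blue star was at (0.6, 7.9) in frame 1 and (3.1, 6.4) in frame 2.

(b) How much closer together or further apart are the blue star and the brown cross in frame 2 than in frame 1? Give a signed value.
-1.6

Distance in frame 1: 4.8. Distance in frame 2: 3.2.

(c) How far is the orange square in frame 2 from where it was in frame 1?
3.9

The orange square moved from (7.0, 2.8) to (8.1, 6.5), a distance of √(1.1² + 3.7²) ≈ 3.9.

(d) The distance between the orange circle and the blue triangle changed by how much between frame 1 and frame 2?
-2.3

Distance in frame 1: 9.1. Distance in frame 2: 6.8.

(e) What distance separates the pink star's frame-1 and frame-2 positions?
1.7

The pink star moved from (1.1, 5.7) to (2.2, 4.4), a distance of √(1.1² + 1.3²) ≈ 1.7.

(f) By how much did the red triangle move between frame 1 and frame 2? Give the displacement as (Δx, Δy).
(3.2, 1.9)

The red triangle was at (3.2, 6.6) in frame 1 and (6.4, 8.5) in frame 2.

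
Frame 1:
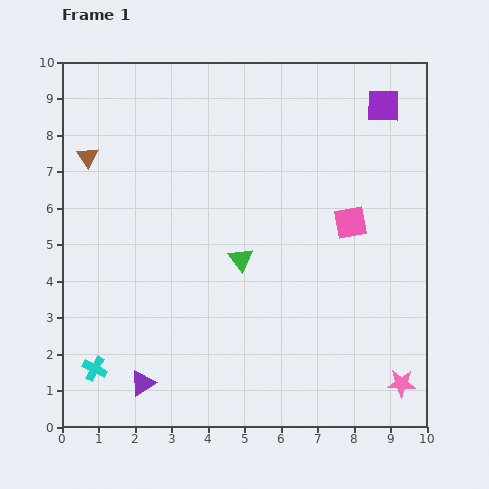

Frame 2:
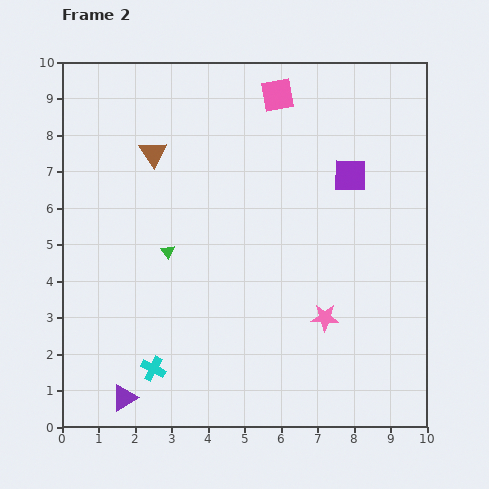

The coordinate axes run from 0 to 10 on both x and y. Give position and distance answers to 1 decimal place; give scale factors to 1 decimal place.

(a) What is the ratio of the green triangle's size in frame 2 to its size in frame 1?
0.6×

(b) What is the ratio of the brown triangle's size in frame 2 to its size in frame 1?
1.3×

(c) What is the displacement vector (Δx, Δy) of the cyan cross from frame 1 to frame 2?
(1.6, 0.0)

The cyan cross was at (0.9, 1.6) in frame 1 and (2.5, 1.6) in frame 2.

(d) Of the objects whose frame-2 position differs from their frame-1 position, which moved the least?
the purple triangle

(moved 0.6)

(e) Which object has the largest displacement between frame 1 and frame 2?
the pink square

(moved 4.0; next 2.8)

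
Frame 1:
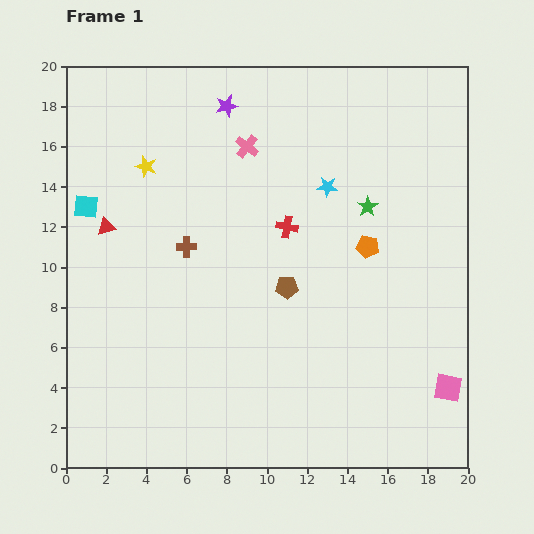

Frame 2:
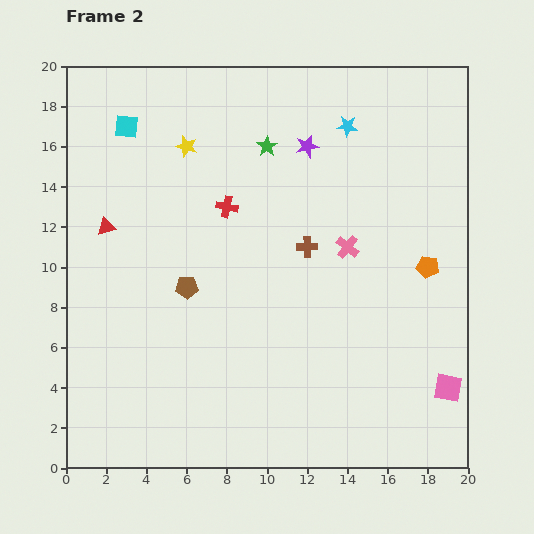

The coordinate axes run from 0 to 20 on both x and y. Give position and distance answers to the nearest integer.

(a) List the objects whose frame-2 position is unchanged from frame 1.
the pink square, the red triangle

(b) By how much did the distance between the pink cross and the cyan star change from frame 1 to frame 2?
+2

Distance in frame 1: 4. Distance in frame 2: 6.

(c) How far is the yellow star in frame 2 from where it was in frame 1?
2

The yellow star moved from (4, 15) to (6, 16), a distance of √(2² + 1²) ≈ 2.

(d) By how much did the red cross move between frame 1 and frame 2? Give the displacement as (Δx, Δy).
(-3, 1)

The red cross was at (11, 12) in frame 1 and (8, 13) in frame 2.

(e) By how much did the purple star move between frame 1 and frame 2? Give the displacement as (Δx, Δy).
(4, -2)

The purple star was at (8, 18) in frame 1 and (12, 16) in frame 2.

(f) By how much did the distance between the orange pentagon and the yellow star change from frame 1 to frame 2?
+1

Distance in frame 1: 12. Distance in frame 2: 13.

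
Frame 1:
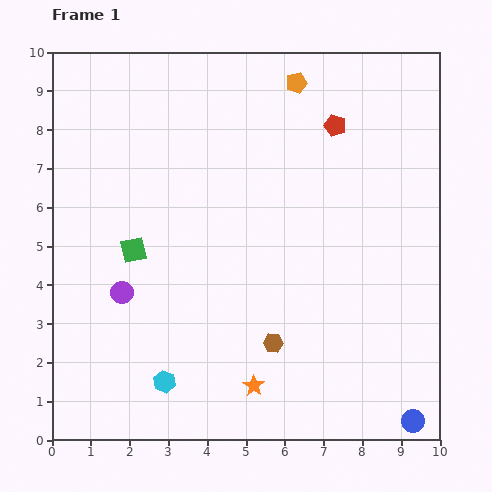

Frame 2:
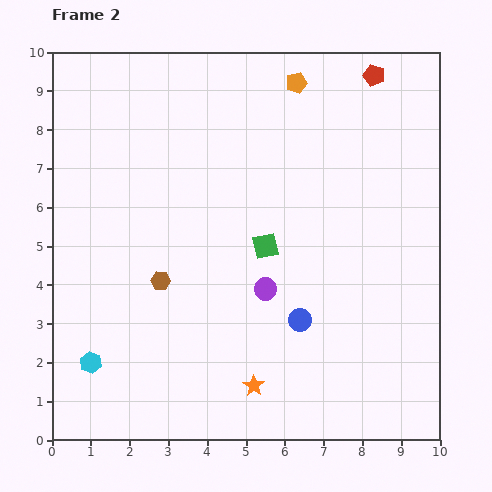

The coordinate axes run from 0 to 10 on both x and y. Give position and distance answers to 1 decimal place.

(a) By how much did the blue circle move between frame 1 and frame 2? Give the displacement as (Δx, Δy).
(-2.9, 2.6)

The blue circle was at (9.3, 0.5) in frame 1 and (6.4, 3.1) in frame 2.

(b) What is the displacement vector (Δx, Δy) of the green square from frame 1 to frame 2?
(3.4, 0.1)

The green square was at (2.1, 4.9) in frame 1 and (5.5, 5.0) in frame 2.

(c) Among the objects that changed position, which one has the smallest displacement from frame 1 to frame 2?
the red pentagon

(moved 1.6)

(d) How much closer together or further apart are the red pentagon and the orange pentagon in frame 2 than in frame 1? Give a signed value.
+0.5

Distance in frame 1: 1.5. Distance in frame 2: 2.0.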